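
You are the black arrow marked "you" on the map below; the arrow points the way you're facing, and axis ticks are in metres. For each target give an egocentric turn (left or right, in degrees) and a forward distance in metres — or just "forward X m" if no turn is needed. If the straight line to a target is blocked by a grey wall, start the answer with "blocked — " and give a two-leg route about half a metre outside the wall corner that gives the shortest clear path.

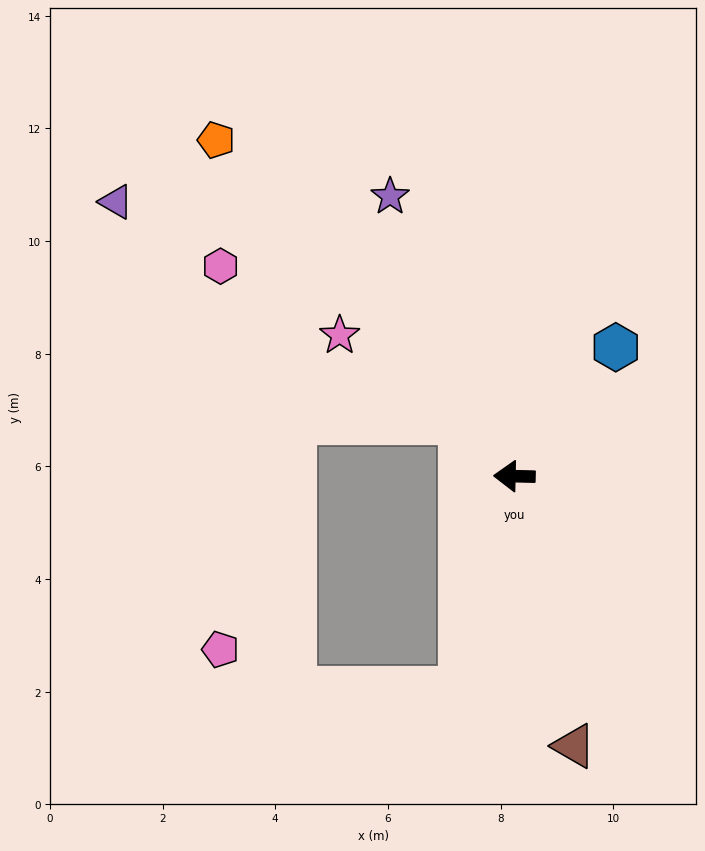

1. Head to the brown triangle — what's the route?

turn left 104°, forward 4.9 m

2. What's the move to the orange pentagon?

turn right 47°, forward 8.0 m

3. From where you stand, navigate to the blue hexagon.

turn right 127°, forward 2.9 m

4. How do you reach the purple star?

turn right 65°, forward 5.4 m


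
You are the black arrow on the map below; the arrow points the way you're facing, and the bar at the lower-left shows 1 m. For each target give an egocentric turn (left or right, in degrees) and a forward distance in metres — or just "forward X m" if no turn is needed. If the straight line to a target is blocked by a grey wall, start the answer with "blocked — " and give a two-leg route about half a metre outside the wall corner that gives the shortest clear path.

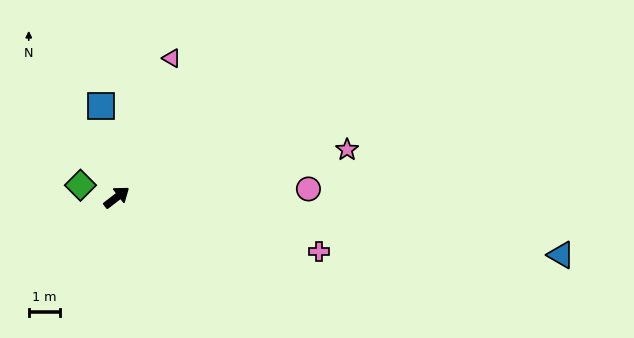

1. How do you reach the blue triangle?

turn right 45°, forward 14.5 m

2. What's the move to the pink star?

turn right 26°, forward 7.6 m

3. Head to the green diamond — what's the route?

turn left 124°, forward 1.2 m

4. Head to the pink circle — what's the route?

turn right 35°, forward 6.2 m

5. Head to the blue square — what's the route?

turn left 62°, forward 3.0 m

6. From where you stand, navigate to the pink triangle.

turn left 31°, forward 4.8 m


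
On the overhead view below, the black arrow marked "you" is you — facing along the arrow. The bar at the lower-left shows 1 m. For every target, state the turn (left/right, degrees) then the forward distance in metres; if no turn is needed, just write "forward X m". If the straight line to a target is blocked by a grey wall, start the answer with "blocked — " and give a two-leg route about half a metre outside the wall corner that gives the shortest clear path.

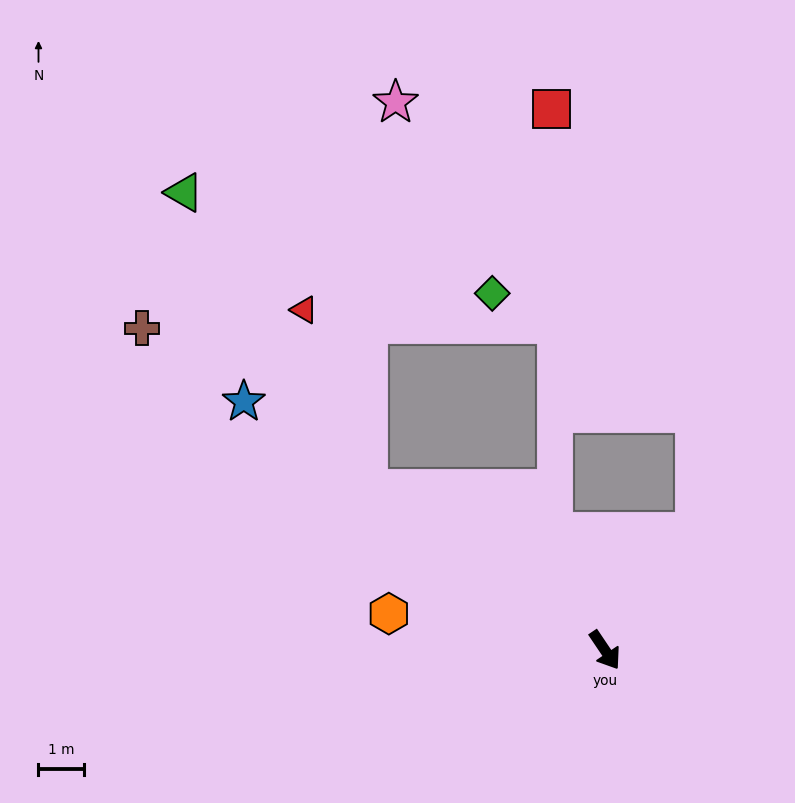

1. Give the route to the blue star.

turn right 158°, forward 9.6 m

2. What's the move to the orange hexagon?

turn right 134°, forward 4.8 m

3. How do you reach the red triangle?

blocked — turn right 158°, forward 6.3 m, then turn right 36°, forward 4.1 m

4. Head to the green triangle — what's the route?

blocked — turn right 158°, forward 6.3 m, then turn right 24°, forward 7.6 m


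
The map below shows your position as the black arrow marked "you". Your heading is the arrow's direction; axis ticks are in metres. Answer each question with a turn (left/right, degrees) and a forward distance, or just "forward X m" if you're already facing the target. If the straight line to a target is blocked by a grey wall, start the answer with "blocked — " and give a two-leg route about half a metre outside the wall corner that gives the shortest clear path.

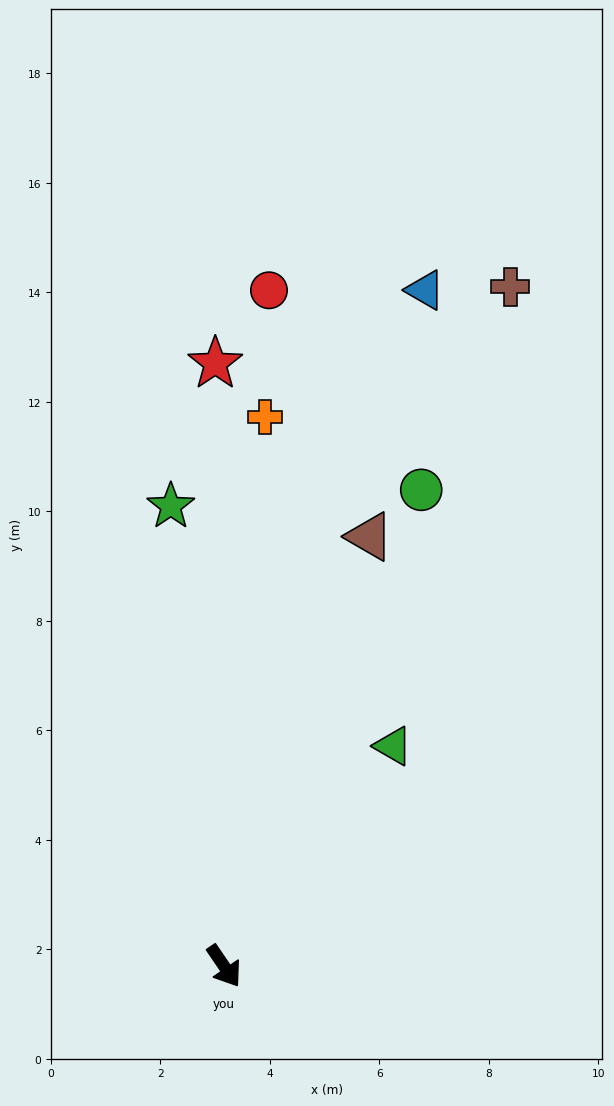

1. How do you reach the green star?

turn left 152°, forward 8.5 m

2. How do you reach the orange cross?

turn left 141°, forward 10.1 m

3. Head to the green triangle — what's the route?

turn left 108°, forward 5.1 m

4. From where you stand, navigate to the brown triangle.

turn left 127°, forward 8.3 m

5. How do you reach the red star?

turn left 147°, forward 11.0 m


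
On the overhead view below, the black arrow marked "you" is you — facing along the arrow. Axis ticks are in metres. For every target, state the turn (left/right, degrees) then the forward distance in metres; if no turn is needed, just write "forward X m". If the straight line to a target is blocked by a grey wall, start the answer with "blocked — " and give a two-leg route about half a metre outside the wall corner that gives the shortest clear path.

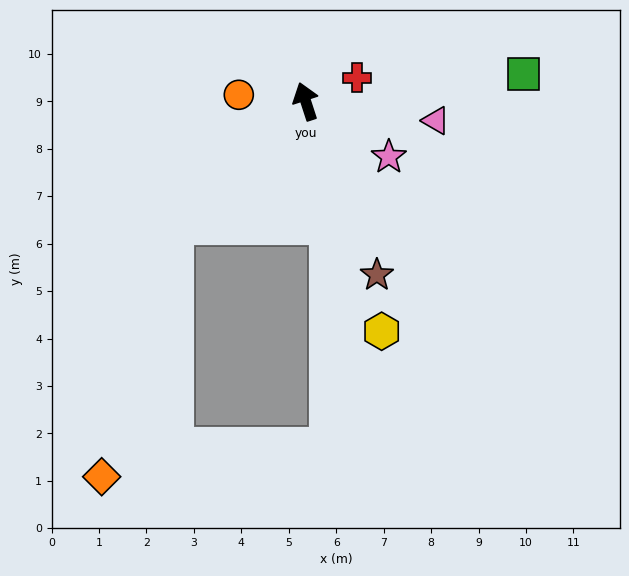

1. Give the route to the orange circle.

turn left 66°, forward 1.4 m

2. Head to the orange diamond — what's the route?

blocked — turn left 115°, forward 3.8 m, then turn left 31°, forward 5.5 m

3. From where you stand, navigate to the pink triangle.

turn right 116°, forward 2.8 m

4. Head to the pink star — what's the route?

turn right 142°, forward 2.1 m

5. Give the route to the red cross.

turn right 83°, forward 1.2 m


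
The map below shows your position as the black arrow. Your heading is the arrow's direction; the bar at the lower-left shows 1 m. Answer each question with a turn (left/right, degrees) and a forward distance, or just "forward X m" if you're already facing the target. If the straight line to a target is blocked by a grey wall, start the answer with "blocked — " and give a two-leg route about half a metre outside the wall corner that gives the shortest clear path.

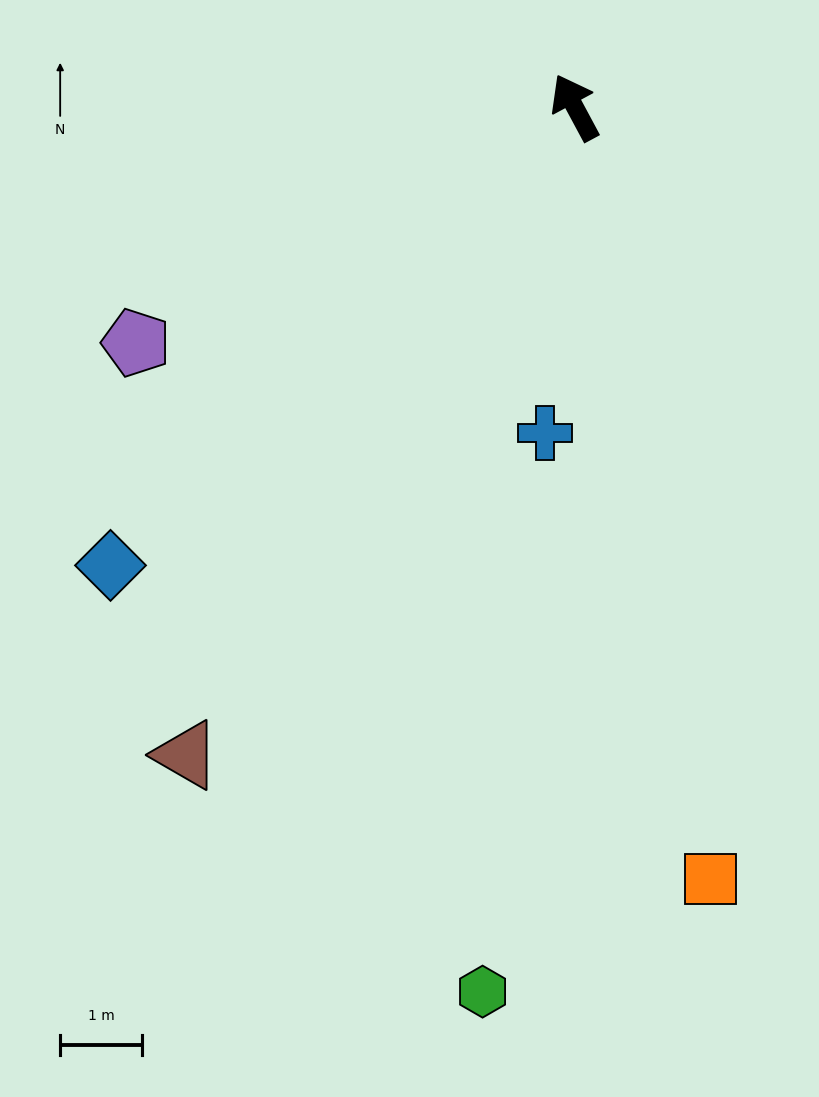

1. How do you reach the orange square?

turn left 162°, forward 9.6 m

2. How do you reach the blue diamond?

turn left 106°, forward 8.0 m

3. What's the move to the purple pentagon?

turn left 90°, forward 6.1 m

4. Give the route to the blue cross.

turn left 147°, forward 4.0 m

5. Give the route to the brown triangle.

turn left 121°, forward 9.2 m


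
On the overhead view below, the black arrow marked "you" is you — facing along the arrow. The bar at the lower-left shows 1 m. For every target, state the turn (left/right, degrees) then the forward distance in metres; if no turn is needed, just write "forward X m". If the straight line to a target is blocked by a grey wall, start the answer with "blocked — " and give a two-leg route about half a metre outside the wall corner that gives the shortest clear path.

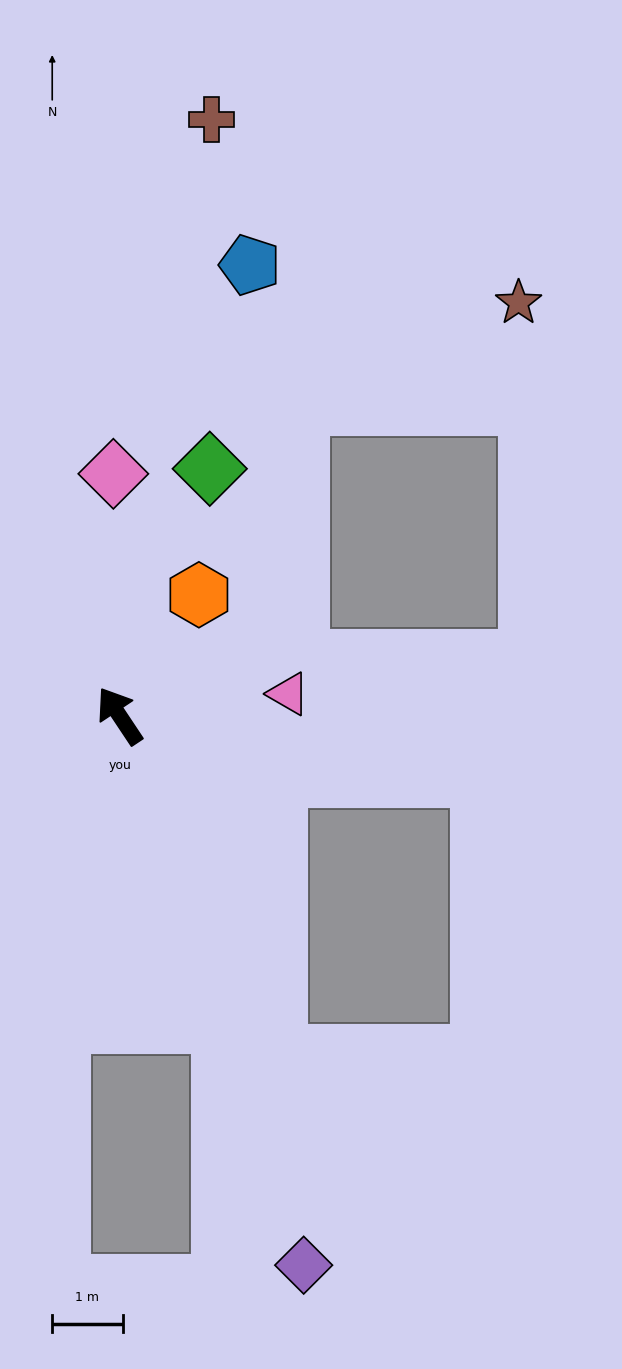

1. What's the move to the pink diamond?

turn right 32°, forward 3.4 m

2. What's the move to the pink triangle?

turn right 116°, forward 2.4 m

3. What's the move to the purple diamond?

turn left 165°, forward 8.2 m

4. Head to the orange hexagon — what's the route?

turn right 67°, forward 2.1 m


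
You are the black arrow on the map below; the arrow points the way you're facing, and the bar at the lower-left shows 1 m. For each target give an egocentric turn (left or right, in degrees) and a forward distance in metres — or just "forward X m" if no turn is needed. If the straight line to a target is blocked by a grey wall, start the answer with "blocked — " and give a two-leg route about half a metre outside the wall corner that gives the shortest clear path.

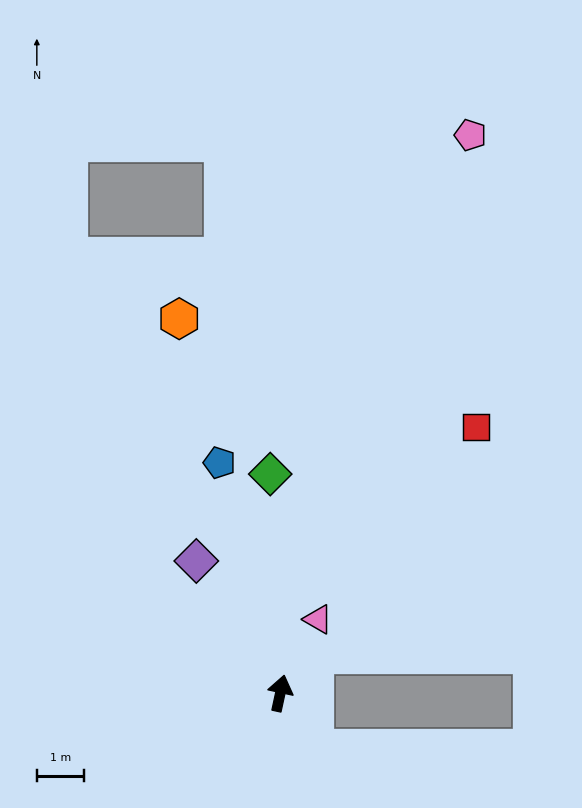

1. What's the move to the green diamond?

turn left 15°, forward 4.7 m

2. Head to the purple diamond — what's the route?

turn left 45°, forward 3.4 m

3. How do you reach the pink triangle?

turn right 15°, forward 1.8 m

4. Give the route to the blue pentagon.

turn left 27°, forward 5.1 m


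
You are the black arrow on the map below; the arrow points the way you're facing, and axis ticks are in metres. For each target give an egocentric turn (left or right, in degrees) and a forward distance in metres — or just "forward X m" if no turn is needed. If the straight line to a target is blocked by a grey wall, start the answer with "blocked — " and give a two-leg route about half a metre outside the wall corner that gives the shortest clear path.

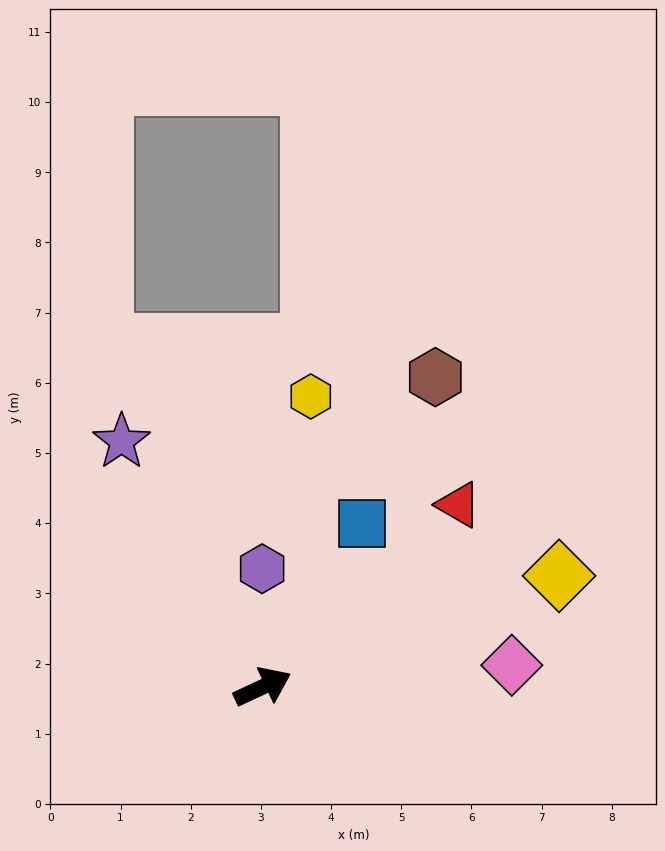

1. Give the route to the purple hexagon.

turn left 65°, forward 1.7 m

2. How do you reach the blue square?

turn left 34°, forward 2.7 m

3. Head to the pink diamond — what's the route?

turn right 20°, forward 3.6 m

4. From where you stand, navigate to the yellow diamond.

turn right 4°, forward 4.5 m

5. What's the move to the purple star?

turn left 95°, forward 4.0 m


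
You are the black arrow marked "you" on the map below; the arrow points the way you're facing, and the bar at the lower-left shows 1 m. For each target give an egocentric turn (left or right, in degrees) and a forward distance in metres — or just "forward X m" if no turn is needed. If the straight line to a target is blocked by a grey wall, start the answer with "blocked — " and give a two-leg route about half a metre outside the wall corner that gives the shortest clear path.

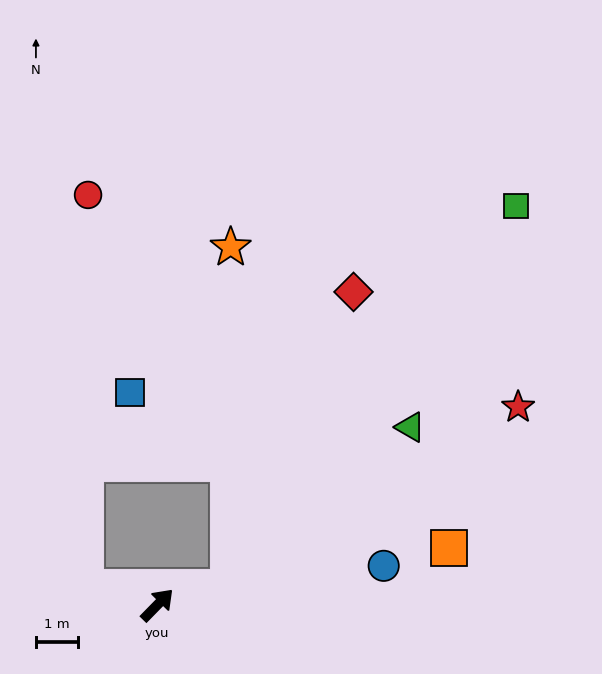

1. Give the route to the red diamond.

blocked — turn right 32°, forward 1.7 m, then turn left 53°, forward 7.6 m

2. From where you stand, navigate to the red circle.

blocked — turn left 121°, forward 1.7 m, then turn right 77°, forward 9.3 m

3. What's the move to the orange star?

blocked — turn right 32°, forward 1.7 m, then turn left 76°, forward 8.1 m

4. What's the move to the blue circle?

turn right 36°, forward 5.4 m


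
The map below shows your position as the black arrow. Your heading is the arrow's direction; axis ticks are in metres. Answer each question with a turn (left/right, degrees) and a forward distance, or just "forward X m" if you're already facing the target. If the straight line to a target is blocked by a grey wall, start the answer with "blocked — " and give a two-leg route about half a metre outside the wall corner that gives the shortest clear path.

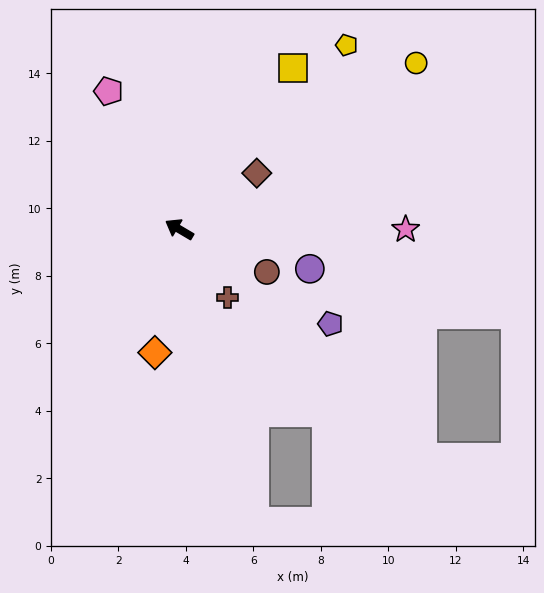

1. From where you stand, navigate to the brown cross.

turn left 156°, forward 2.5 m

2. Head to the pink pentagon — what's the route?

turn right 32°, forward 4.6 m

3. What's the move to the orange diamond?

turn left 109°, forward 3.7 m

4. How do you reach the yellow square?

turn right 95°, forward 5.9 m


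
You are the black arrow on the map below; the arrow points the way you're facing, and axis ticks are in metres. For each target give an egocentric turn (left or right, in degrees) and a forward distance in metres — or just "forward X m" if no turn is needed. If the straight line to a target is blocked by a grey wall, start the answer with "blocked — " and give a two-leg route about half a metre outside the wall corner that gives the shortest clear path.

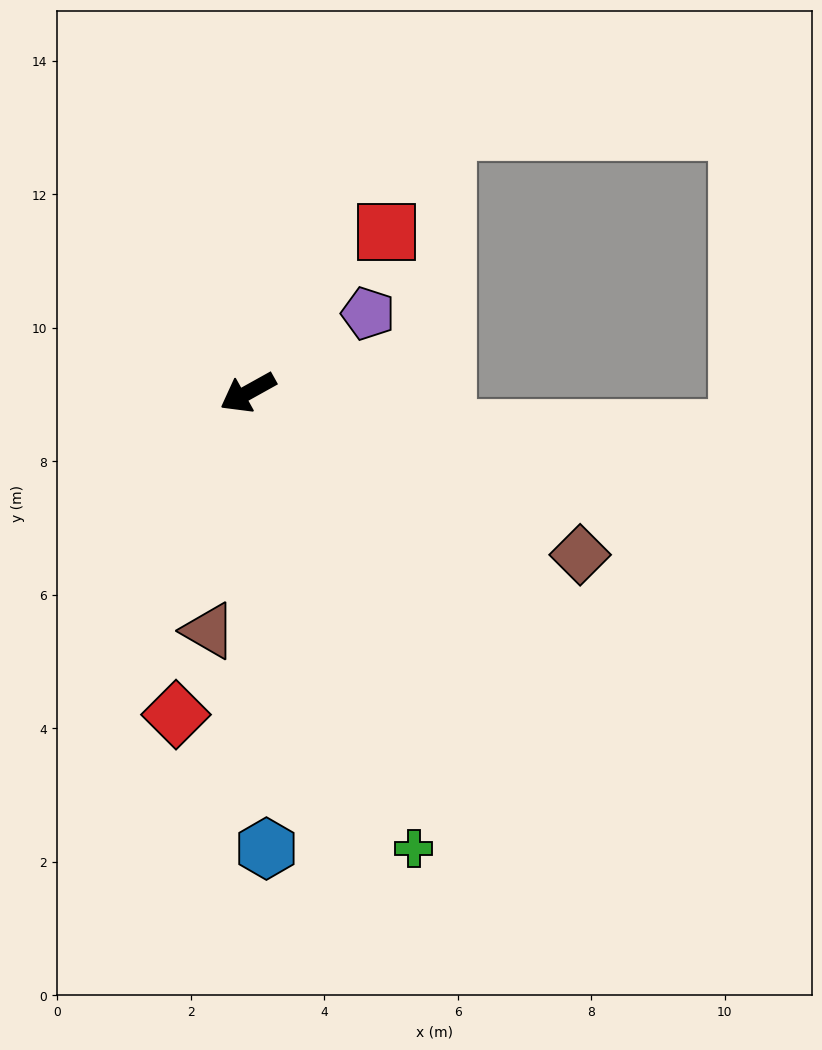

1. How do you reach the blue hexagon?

turn left 63°, forward 6.8 m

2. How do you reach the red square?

turn right 160°, forward 3.2 m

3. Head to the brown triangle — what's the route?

turn left 52°, forward 3.6 m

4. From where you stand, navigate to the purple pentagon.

turn right 176°, forward 2.2 m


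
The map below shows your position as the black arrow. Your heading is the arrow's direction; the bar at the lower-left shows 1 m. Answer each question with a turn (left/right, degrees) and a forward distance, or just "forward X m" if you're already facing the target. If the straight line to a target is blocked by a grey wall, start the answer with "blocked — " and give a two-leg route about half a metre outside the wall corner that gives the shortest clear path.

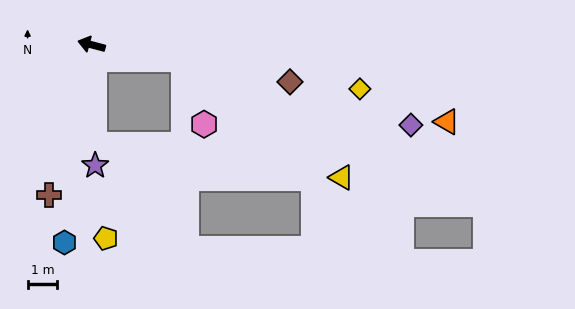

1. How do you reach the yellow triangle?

blocked — turn right 174°, forward 3.2 m, then turn right 28°, forward 6.7 m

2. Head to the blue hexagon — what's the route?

turn left 97°, forward 6.8 m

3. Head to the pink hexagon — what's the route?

blocked — turn right 174°, forward 3.2 m, then turn right 64°, forward 2.3 m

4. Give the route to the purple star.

turn left 107°, forward 4.1 m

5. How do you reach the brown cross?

turn left 89°, forward 5.3 m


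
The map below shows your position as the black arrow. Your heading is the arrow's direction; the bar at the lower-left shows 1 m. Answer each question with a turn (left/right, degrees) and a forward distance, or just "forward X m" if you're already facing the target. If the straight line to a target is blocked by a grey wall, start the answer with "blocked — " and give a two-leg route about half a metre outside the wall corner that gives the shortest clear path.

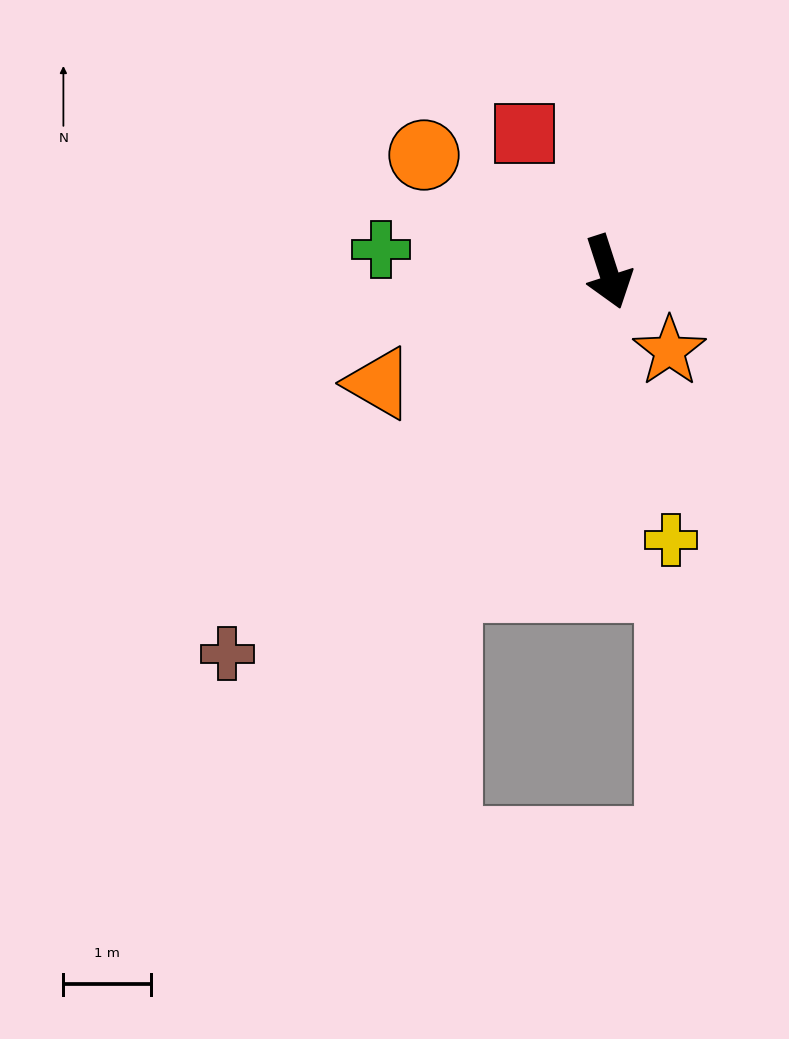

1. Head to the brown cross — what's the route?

turn right 63°, forward 6.1 m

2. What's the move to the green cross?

turn right 114°, forward 2.6 m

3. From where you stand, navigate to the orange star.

turn left 20°, forward 1.1 m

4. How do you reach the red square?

turn right 167°, forward 1.8 m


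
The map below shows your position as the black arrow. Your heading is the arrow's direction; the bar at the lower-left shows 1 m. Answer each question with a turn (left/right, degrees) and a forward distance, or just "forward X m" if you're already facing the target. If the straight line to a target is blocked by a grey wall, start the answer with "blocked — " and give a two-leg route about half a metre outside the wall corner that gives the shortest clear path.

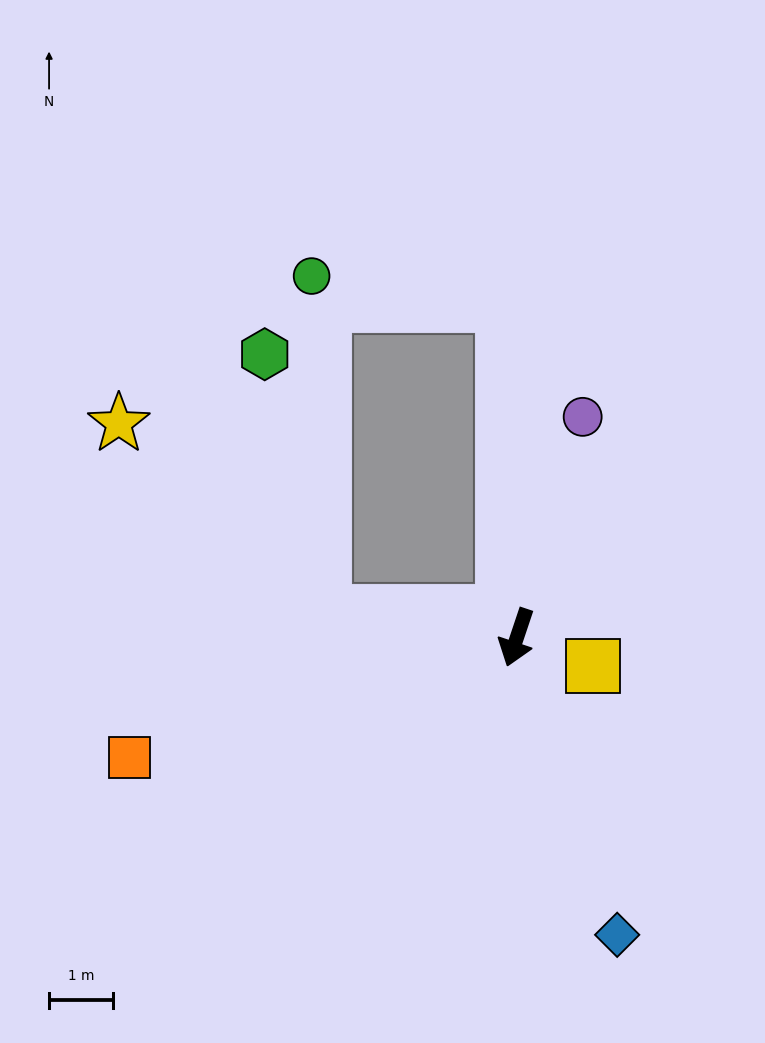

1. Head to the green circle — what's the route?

blocked — turn right 159°, forward 5.2 m, then turn left 79°, forward 3.0 m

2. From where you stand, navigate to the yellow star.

blocked — turn right 79°, forward 3.0 m, then turn right 35°, forward 4.4 m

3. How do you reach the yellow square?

turn left 88°, forward 1.3 m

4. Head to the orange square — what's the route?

turn right 54°, forward 6.4 m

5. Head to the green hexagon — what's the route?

blocked — turn right 79°, forward 3.0 m, then turn right 69°, forward 4.2 m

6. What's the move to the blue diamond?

turn left 37°, forward 4.9 m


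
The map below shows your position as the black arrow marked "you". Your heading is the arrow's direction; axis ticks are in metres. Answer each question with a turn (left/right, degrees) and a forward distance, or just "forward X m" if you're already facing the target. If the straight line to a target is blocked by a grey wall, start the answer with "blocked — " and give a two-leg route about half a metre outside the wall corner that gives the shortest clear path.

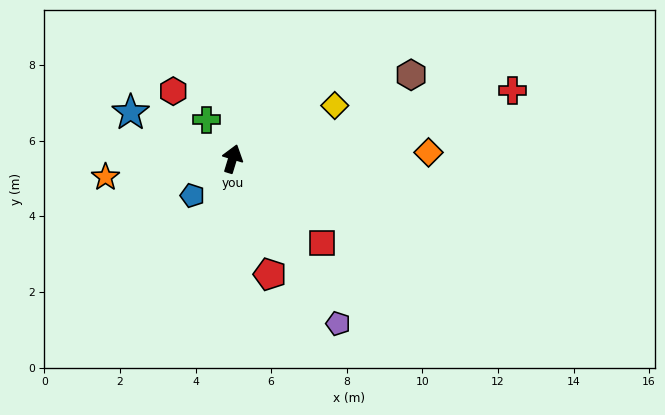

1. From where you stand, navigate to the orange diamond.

turn right 71°, forward 5.2 m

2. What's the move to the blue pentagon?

turn left 149°, forward 1.4 m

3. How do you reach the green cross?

turn left 51°, forward 1.2 m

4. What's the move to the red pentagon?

turn right 145°, forward 3.2 m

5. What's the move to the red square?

turn right 116°, forward 3.2 m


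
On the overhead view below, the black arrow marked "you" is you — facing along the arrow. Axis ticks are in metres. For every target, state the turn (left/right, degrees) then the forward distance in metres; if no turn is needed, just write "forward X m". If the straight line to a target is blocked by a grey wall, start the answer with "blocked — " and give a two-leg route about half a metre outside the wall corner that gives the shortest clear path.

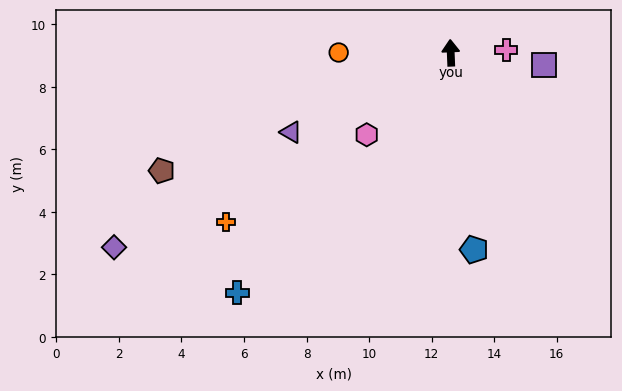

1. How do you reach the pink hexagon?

turn left 132°, forward 3.8 m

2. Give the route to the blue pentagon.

turn right 176°, forward 6.3 m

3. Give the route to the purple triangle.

turn left 114°, forward 5.7 m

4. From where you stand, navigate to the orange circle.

turn left 88°, forward 3.6 m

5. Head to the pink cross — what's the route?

turn right 89°, forward 1.8 m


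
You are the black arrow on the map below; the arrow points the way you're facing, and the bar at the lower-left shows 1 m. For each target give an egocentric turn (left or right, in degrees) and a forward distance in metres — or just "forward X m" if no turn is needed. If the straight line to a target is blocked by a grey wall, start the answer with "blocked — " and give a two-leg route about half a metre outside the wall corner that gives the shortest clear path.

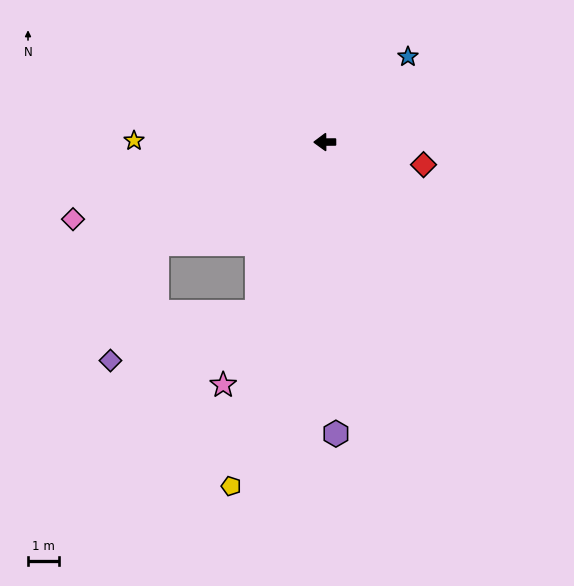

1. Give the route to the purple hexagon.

turn left 92°, forward 9.4 m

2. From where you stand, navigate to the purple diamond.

blocked — turn left 31°, forward 6.4 m, then turn left 37°, forward 4.1 m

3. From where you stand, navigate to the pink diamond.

turn left 17°, forward 8.5 m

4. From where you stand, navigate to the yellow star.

forward 6.2 m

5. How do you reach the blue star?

turn right 135°, forward 3.9 m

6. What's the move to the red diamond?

turn left 167°, forward 3.3 m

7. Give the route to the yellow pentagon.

turn left 74°, forward 11.5 m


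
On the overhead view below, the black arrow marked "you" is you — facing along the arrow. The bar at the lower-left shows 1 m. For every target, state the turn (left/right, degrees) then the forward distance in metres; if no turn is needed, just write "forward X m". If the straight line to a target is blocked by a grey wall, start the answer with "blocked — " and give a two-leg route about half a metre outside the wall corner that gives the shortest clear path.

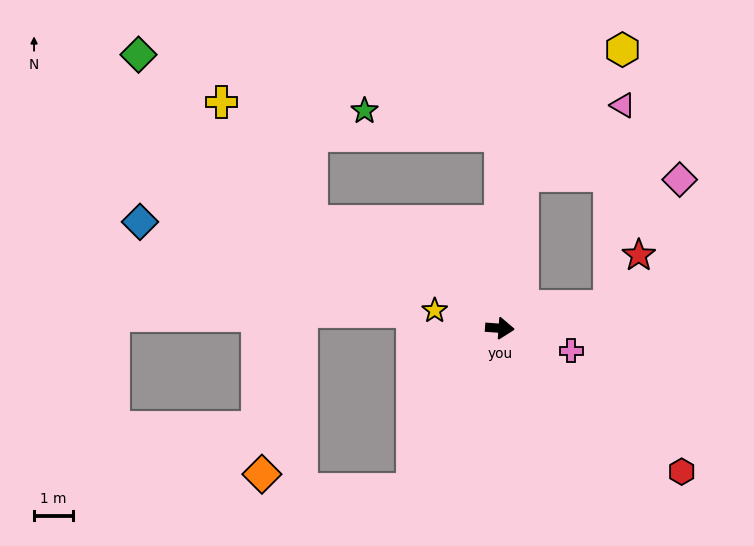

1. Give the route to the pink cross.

turn right 13°, forward 1.9 m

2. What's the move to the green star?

blocked — turn left 94°, forward 5.0 m, then turn left 80°, forward 3.6 m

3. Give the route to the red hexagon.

turn right 34°, forward 6.0 m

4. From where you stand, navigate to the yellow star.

turn left 169°, forward 1.8 m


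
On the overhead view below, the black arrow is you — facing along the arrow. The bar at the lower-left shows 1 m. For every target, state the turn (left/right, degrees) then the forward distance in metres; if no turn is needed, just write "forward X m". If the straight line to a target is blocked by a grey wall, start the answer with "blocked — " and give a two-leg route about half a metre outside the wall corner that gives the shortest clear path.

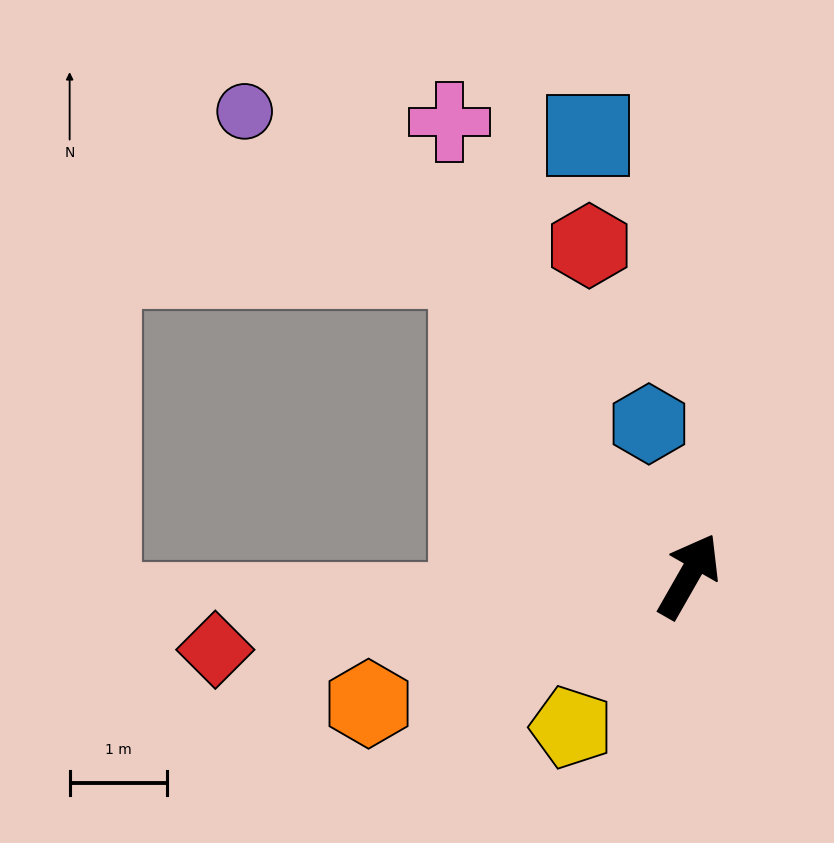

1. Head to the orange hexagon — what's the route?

turn left 141°, forward 3.5 m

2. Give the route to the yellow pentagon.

turn left 172°, forward 2.0 m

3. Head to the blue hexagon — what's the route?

turn left 44°, forward 1.6 m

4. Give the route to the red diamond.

turn left 129°, forward 4.9 m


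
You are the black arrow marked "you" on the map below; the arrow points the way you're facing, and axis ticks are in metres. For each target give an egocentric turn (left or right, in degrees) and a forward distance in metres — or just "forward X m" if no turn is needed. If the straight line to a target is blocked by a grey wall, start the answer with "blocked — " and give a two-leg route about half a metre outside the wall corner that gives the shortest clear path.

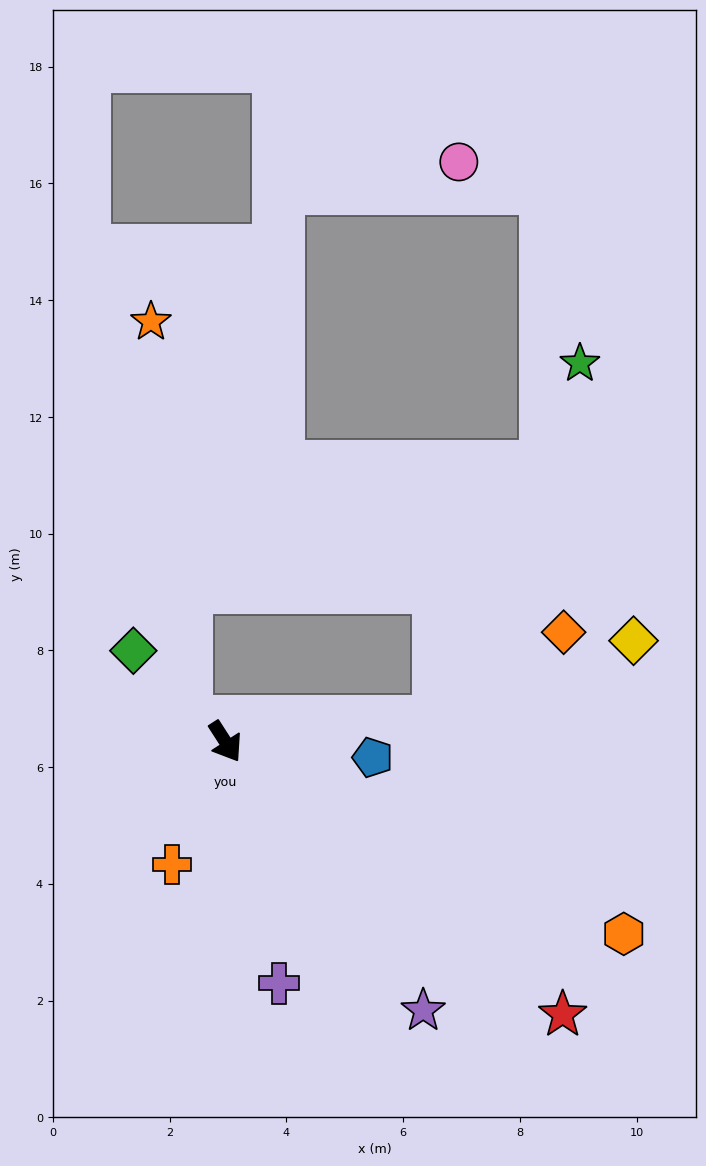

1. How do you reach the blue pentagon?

turn left 51°, forward 2.5 m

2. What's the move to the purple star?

turn left 4°, forward 5.7 m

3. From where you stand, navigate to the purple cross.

turn right 20°, forward 4.2 m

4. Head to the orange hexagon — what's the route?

turn left 31°, forward 7.6 m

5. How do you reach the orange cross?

turn right 56°, forward 2.3 m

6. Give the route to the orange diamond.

blocked — turn left 63°, forward 3.7 m, then turn left 29°, forward 2.6 m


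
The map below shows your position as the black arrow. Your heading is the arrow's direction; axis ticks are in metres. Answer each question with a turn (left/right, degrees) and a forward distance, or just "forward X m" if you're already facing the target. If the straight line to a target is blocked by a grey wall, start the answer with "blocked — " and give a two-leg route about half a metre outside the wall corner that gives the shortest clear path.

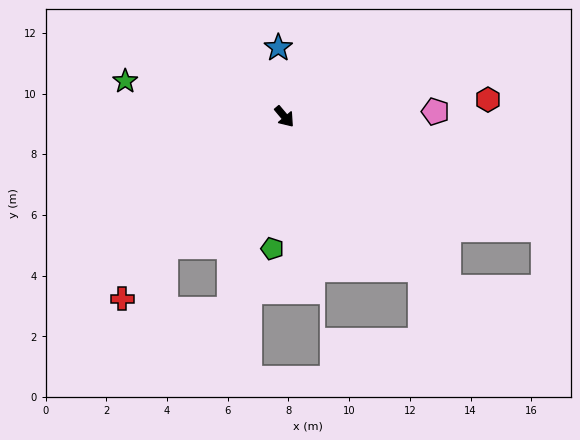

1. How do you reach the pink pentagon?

turn left 52°, forward 5.0 m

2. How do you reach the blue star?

turn left 145°, forward 2.3 m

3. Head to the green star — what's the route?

turn right 143°, forward 5.4 m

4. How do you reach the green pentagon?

turn right 45°, forward 4.4 m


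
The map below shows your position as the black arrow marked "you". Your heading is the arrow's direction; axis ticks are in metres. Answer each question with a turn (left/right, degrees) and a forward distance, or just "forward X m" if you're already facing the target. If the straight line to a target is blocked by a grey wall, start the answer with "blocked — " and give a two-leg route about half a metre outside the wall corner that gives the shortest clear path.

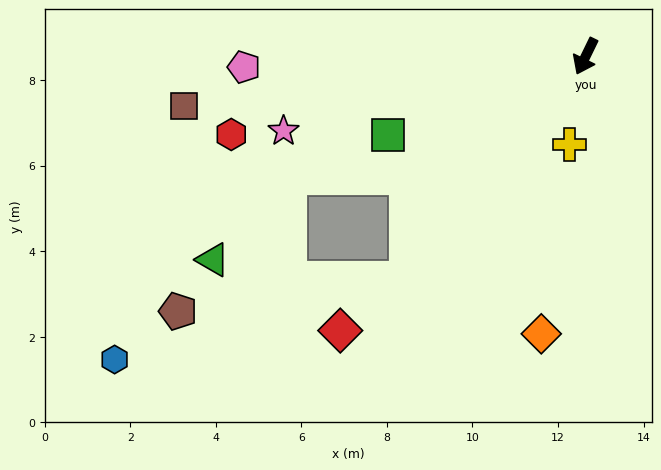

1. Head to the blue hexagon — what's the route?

blocked — turn right 13°, forward 6.7 m, then turn right 36°, forward 7.1 m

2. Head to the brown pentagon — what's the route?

blocked — turn right 13°, forward 6.7 m, then turn right 43°, forward 5.4 m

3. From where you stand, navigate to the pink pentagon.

turn right 62°, forward 8.0 m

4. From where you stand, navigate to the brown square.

turn right 57°, forward 9.5 m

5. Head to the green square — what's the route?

turn right 42°, forward 5.0 m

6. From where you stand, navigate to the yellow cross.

turn left 16°, forward 2.1 m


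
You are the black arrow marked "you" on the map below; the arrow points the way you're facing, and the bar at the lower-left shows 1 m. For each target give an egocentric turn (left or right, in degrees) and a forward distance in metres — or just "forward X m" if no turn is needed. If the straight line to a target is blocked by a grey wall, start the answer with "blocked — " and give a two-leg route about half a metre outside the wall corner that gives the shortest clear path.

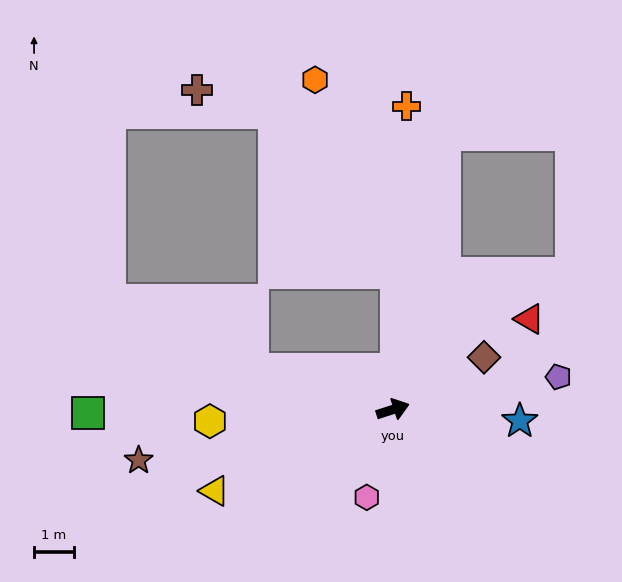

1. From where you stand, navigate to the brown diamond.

turn left 12°, forward 2.7 m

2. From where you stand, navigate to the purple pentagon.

turn right 7°, forward 4.3 m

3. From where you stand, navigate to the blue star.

turn right 23°, forward 3.2 m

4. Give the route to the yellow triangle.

turn right 173°, forward 5.0 m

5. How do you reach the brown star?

turn left 173°, forward 6.6 m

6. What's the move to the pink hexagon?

turn right 124°, forward 2.3 m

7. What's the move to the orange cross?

turn left 69°, forward 7.7 m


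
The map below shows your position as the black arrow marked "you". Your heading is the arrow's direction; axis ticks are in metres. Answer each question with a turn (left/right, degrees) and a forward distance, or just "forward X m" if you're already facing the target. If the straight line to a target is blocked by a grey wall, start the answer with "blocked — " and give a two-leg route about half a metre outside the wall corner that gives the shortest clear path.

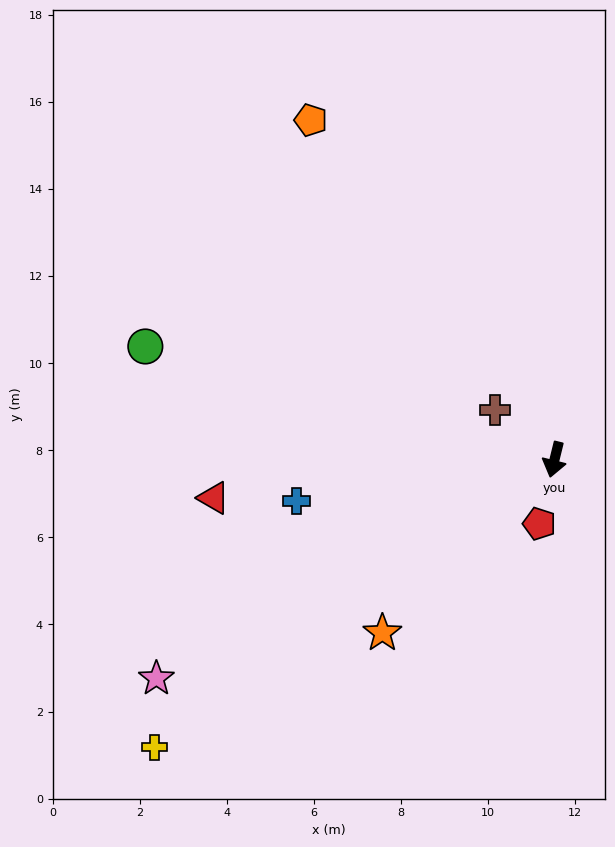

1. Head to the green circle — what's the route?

turn right 92°, forward 9.8 m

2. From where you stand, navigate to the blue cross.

turn right 67°, forward 6.0 m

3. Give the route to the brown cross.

turn right 116°, forward 1.8 m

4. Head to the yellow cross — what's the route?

turn right 40°, forward 11.3 m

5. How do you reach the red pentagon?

forward 1.5 m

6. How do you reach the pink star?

turn right 47°, forward 10.4 m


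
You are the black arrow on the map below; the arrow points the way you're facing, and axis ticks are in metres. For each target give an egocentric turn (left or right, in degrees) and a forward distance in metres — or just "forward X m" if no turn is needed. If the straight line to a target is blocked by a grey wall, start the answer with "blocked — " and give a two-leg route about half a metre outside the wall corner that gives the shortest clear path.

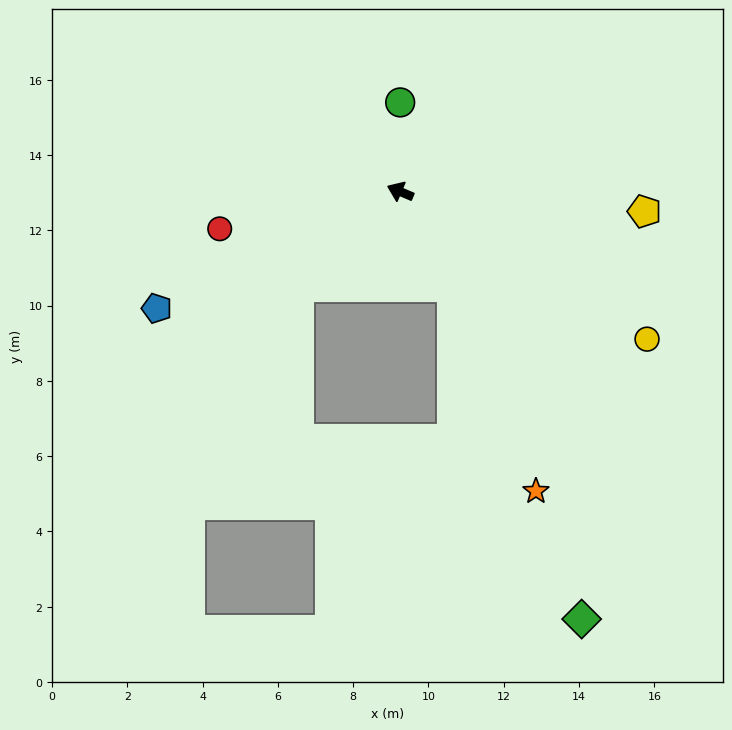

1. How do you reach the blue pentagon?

turn left 49°, forward 7.2 m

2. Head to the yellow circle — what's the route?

turn left 172°, forward 7.6 m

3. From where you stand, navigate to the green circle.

turn right 67°, forward 2.4 m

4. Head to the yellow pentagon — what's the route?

turn right 162°, forward 6.5 m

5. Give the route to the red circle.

turn left 35°, forward 4.9 m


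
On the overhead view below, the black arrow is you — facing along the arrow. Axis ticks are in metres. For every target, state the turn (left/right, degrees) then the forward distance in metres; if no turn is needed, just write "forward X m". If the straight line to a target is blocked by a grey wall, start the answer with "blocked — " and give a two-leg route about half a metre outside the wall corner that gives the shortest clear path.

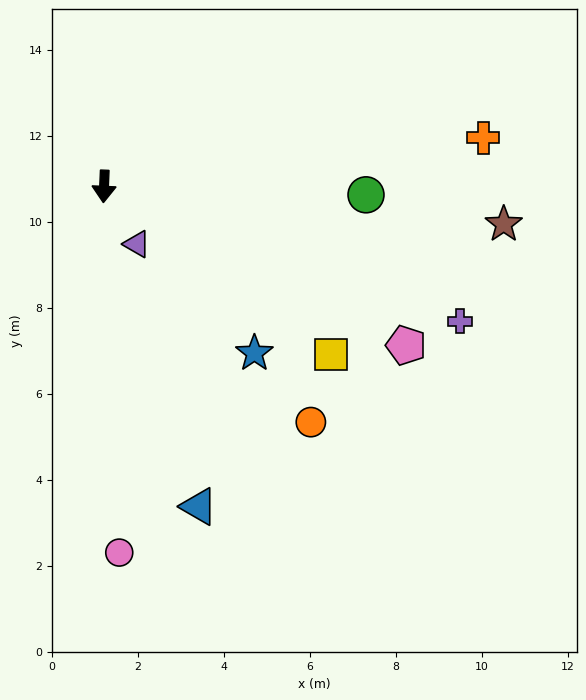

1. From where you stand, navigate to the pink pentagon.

turn left 65°, forward 7.9 m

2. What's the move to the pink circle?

turn left 5°, forward 8.5 m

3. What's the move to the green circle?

turn left 91°, forward 6.1 m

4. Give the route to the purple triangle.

turn left 32°, forward 1.5 m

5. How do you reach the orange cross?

turn left 100°, forward 8.9 m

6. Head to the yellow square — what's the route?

turn left 56°, forward 6.6 m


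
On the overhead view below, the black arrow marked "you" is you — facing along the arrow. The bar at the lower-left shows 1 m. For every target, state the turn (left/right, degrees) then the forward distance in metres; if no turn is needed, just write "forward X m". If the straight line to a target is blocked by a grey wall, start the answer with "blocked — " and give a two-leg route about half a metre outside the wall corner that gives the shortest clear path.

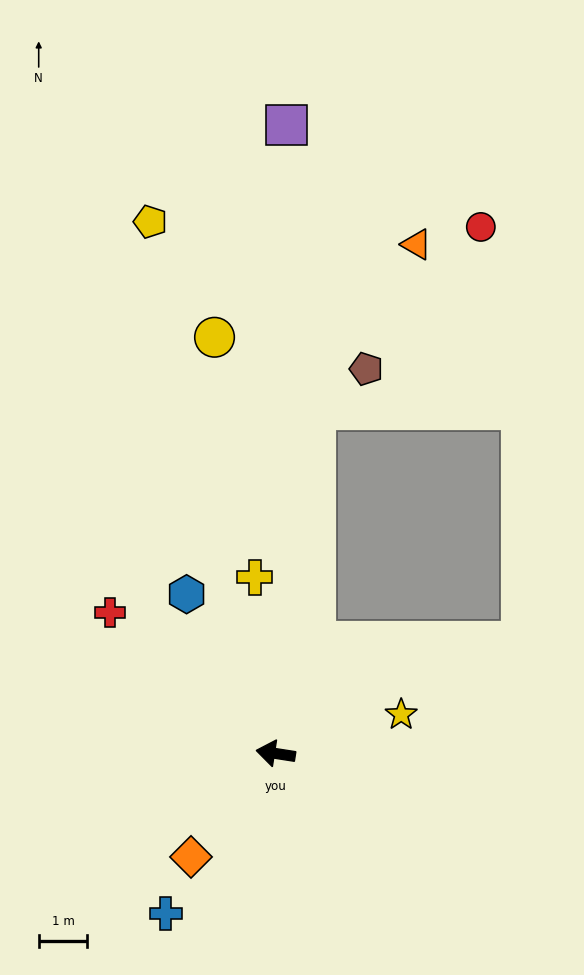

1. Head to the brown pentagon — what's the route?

blocked — turn right 88°, forward 7.1 m, then turn right 45°, forward 1.3 m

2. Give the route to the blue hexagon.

turn right 52°, forward 3.8 m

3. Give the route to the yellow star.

turn right 154°, forward 2.7 m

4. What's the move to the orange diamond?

turn left 60°, forward 2.7 m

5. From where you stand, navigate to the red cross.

turn right 32°, forward 4.5 m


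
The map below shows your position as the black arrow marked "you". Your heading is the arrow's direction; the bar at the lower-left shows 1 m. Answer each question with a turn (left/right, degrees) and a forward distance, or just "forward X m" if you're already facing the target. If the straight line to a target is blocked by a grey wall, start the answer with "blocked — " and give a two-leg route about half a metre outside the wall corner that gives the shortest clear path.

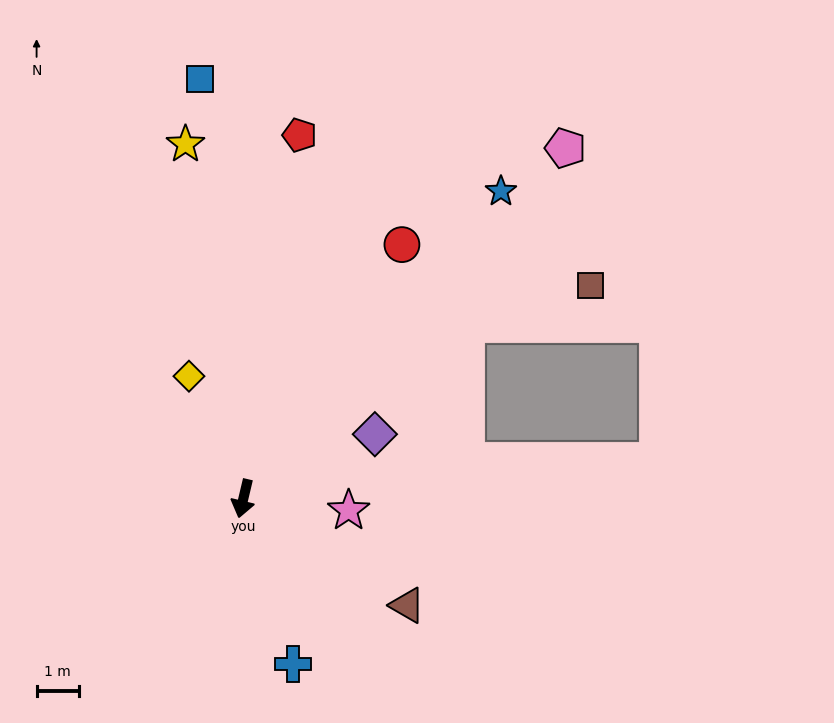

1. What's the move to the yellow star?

turn right 157°, forward 8.5 m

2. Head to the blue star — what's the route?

turn left 153°, forward 9.4 m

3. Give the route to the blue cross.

turn left 30°, forward 4.1 m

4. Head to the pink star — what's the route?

turn left 97°, forward 2.5 m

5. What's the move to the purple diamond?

turn left 129°, forward 3.4 m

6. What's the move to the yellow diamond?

turn right 143°, forward 3.2 m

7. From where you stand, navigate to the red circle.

turn left 161°, forward 7.1 m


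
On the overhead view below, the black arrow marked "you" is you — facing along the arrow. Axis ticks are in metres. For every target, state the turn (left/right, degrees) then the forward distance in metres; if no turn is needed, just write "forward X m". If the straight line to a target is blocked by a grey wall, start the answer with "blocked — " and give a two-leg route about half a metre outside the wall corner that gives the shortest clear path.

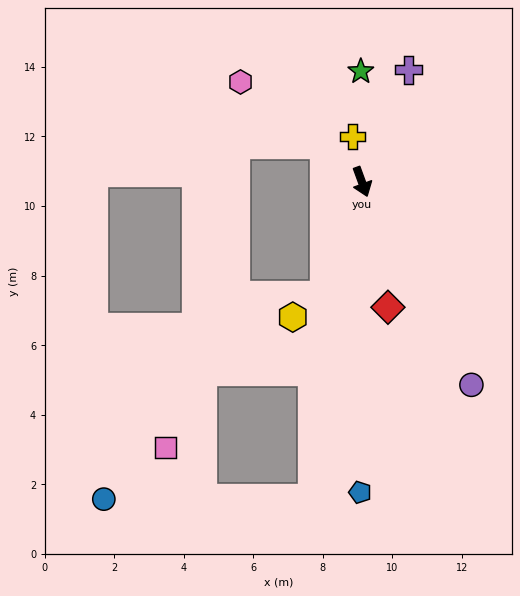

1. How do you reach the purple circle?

turn left 8°, forward 6.6 m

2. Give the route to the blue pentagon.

turn right 20°, forward 8.9 m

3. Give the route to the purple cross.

turn left 137°, forward 3.5 m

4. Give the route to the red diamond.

turn right 8°, forward 3.7 m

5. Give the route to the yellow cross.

turn left 172°, forward 1.3 m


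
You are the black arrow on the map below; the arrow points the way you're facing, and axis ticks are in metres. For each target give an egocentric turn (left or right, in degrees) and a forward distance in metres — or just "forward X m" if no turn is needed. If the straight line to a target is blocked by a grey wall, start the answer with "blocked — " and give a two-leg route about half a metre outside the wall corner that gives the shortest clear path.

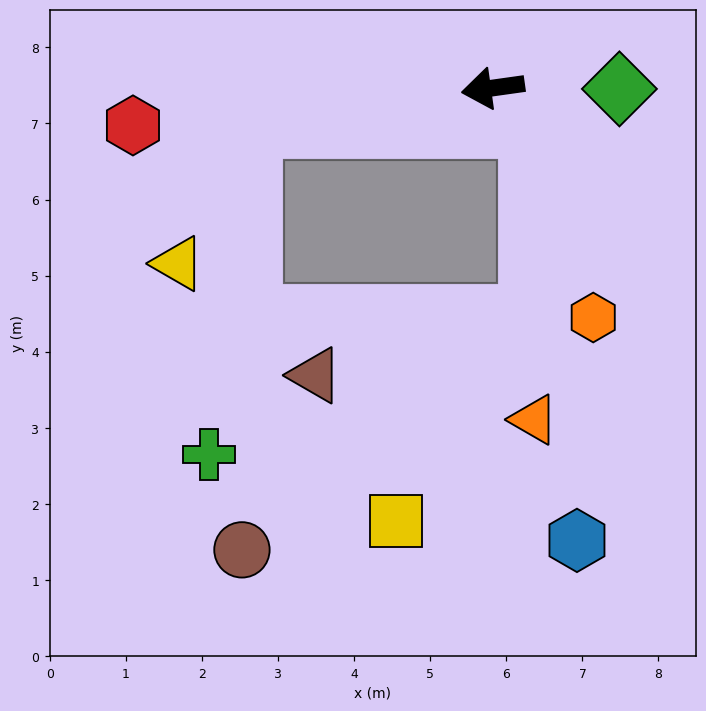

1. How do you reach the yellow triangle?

blocked — forward 3.2 m, then turn left 54°, forward 2.0 m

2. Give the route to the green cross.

blocked — forward 3.2 m, then turn left 75°, forward 4.4 m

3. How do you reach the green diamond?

turn left 172°, forward 1.7 m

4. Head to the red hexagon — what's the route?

turn right 2°, forward 4.8 m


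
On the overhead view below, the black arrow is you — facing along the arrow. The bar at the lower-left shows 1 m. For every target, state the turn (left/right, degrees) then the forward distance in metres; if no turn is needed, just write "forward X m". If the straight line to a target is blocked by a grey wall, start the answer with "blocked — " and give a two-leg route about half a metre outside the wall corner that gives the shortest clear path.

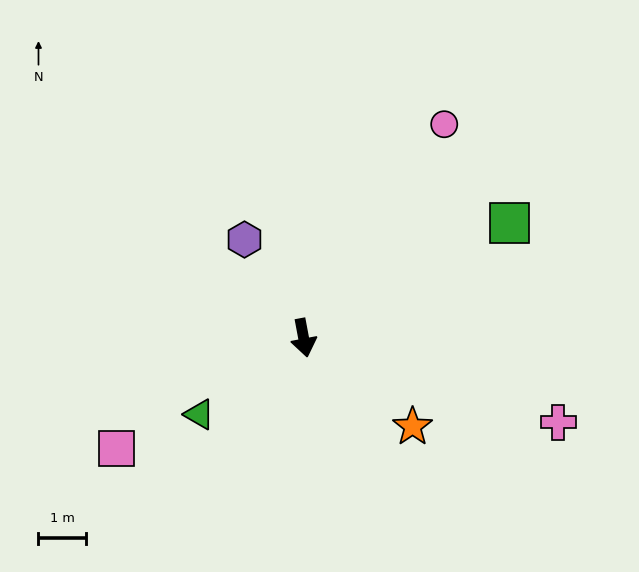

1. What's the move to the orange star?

turn left 40°, forward 3.0 m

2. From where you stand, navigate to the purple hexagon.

turn right 160°, forward 2.4 m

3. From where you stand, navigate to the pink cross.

turn left 61°, forward 5.7 m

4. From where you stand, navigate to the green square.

turn left 109°, forward 5.0 m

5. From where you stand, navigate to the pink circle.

turn left 136°, forward 5.4 m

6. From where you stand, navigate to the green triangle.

turn right 64°, forward 2.8 m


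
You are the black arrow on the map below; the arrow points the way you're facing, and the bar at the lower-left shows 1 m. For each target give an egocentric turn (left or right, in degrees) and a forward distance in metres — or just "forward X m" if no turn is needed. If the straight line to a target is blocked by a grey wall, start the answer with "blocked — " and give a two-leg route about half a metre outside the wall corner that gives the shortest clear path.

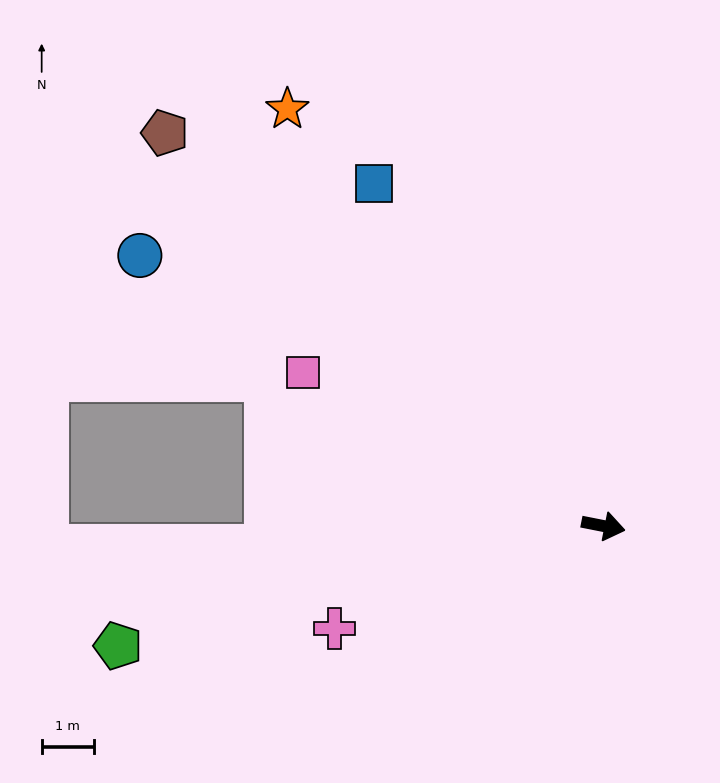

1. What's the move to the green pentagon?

turn right 155°, forward 9.6 m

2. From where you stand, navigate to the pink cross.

turn right 148°, forward 5.5 m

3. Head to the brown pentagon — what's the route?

turn left 149°, forward 11.3 m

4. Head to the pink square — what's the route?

turn left 164°, forward 6.5 m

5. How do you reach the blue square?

turn left 135°, forward 7.9 m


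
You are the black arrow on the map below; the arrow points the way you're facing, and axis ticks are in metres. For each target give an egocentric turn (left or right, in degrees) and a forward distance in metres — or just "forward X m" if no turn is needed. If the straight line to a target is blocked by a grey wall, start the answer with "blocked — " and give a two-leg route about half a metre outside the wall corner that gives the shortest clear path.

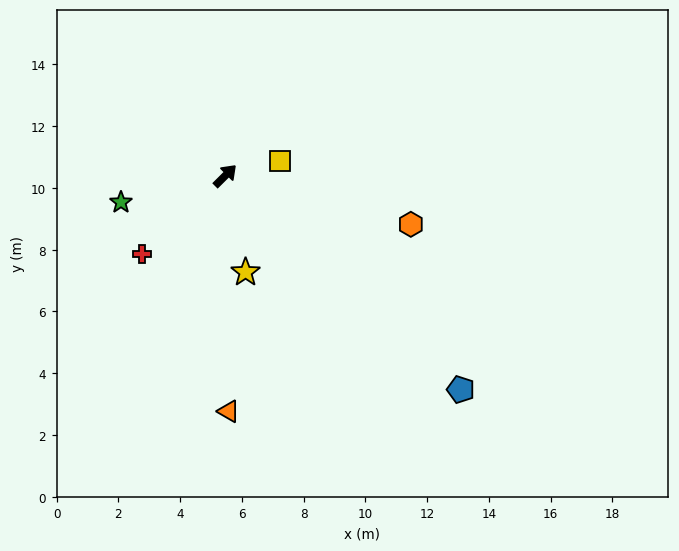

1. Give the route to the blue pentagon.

turn right 87°, forward 10.3 m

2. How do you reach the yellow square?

turn right 30°, forward 1.8 m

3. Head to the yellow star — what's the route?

turn right 123°, forward 3.2 m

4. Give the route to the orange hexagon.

turn right 60°, forward 6.2 m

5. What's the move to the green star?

turn left 149°, forward 3.5 m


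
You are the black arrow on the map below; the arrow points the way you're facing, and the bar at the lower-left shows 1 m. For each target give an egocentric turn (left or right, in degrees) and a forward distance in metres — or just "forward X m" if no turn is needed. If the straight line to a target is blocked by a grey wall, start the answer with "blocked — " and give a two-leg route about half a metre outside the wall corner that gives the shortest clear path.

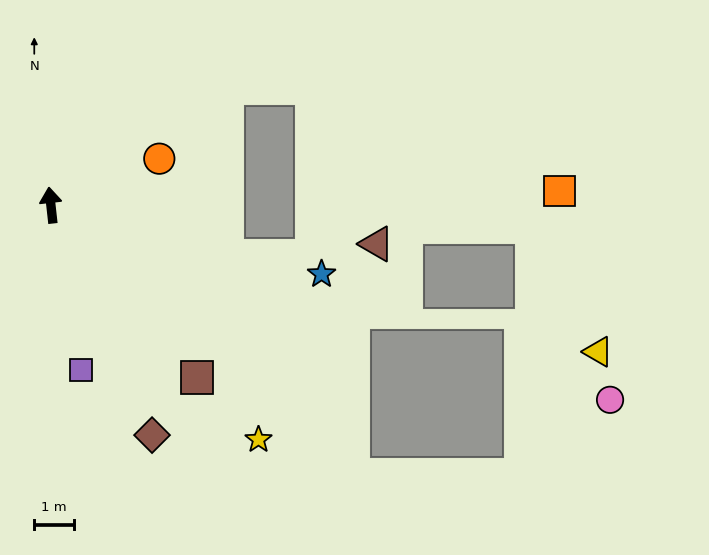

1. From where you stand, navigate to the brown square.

turn right 146°, forward 5.7 m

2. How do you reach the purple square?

turn right 176°, forward 4.2 m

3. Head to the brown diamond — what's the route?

turn right 163°, forward 6.4 m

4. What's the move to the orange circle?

turn right 73°, forward 3.0 m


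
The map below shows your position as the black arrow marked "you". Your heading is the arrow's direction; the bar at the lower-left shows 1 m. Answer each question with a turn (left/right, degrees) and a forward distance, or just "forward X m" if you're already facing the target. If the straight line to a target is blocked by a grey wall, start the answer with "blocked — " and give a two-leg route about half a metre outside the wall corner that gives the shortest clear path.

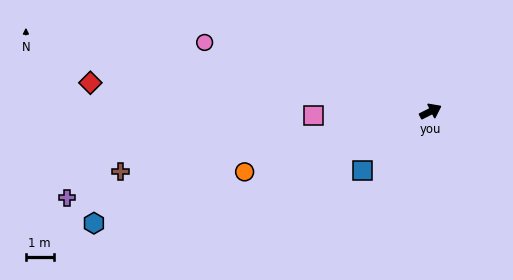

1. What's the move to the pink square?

turn left 155°, forward 4.2 m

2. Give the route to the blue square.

turn right 166°, forward 3.3 m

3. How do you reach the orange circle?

turn left 171°, forward 7.1 m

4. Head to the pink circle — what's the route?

turn left 136°, forward 8.5 m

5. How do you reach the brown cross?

turn left 164°, forward 11.4 m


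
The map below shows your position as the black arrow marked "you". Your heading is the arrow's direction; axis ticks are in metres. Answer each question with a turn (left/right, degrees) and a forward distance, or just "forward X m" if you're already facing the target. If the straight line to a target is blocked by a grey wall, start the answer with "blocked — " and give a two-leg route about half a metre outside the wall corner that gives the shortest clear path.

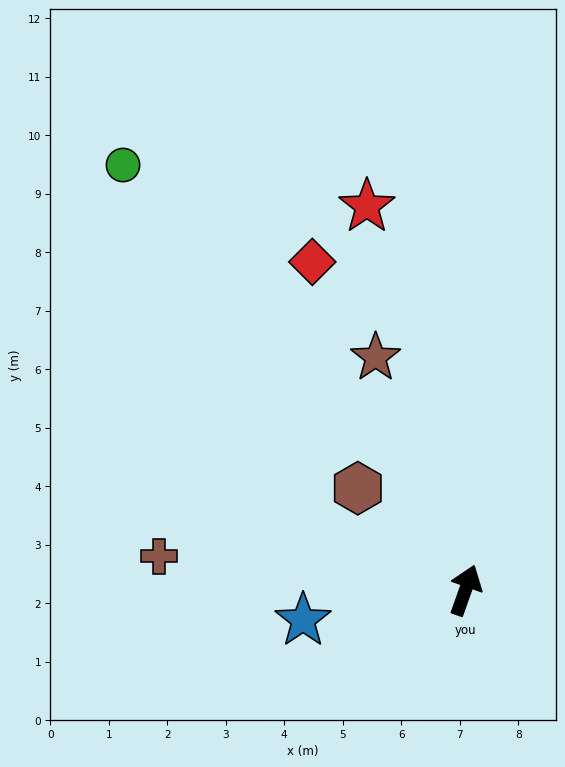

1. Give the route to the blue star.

turn left 120°, forward 2.8 m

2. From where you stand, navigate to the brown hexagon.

turn left 66°, forward 2.5 m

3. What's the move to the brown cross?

turn left 103°, forward 5.3 m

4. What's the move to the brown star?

turn left 41°, forward 4.3 m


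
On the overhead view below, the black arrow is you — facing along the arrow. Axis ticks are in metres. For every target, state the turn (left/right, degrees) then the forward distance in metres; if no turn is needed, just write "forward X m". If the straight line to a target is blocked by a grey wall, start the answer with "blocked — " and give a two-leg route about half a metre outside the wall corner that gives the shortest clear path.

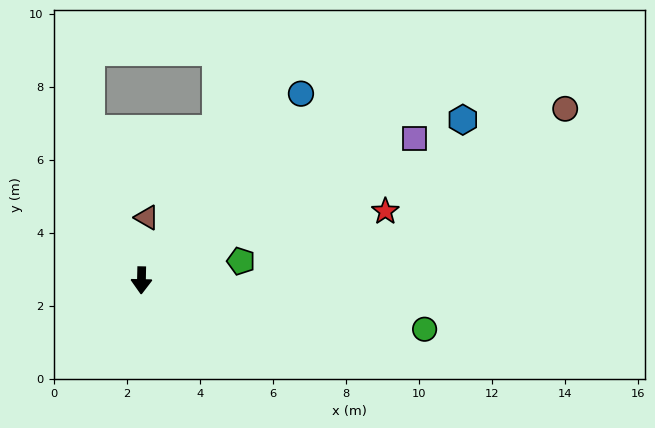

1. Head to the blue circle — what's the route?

turn left 141°, forward 6.7 m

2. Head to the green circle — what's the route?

turn left 81°, forward 7.9 m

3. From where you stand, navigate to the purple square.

turn left 119°, forward 8.4 m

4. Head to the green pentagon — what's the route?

turn left 102°, forward 2.8 m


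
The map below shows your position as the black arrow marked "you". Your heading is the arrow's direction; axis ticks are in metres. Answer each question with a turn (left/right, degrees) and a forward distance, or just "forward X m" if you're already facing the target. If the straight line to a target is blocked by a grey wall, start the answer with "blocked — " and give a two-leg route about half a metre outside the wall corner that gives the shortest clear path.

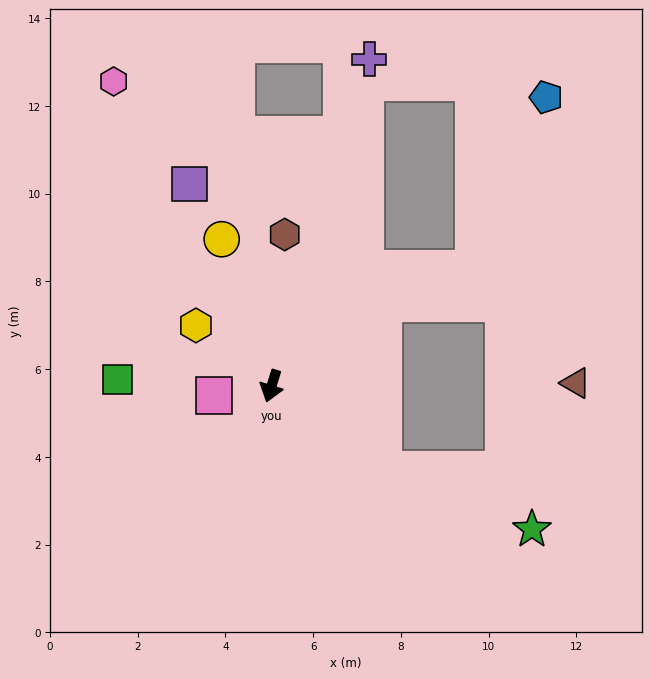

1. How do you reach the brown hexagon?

turn right 168°, forward 3.5 m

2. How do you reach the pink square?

turn right 64°, forward 1.3 m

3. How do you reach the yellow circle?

turn right 144°, forward 3.5 m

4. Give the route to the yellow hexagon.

turn right 112°, forward 2.2 m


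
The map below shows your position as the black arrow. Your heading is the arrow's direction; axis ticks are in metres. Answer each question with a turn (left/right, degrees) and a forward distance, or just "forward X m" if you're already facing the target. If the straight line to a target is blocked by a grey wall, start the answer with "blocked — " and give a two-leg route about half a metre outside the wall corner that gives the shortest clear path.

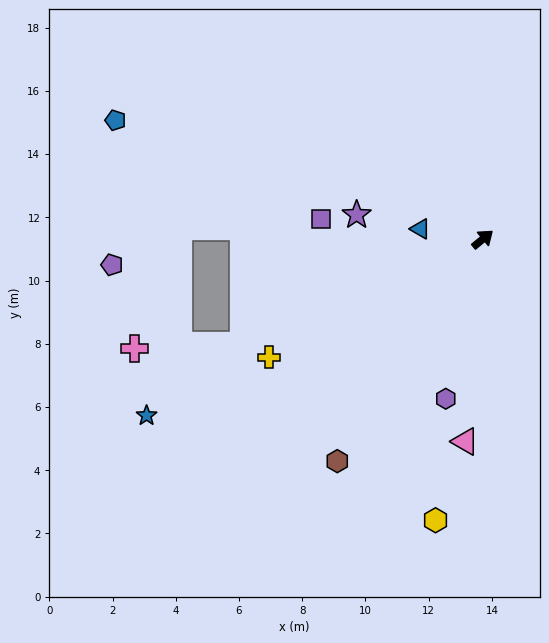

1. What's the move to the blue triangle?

turn left 131°, forward 2.0 m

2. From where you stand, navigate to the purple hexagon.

turn right 143°, forward 5.2 m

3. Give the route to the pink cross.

blocked — turn left 164°, forward 8.3 m, then turn right 22°, forward 3.4 m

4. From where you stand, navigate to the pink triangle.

turn right 135°, forward 6.4 m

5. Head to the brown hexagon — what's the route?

turn right 163°, forward 8.4 m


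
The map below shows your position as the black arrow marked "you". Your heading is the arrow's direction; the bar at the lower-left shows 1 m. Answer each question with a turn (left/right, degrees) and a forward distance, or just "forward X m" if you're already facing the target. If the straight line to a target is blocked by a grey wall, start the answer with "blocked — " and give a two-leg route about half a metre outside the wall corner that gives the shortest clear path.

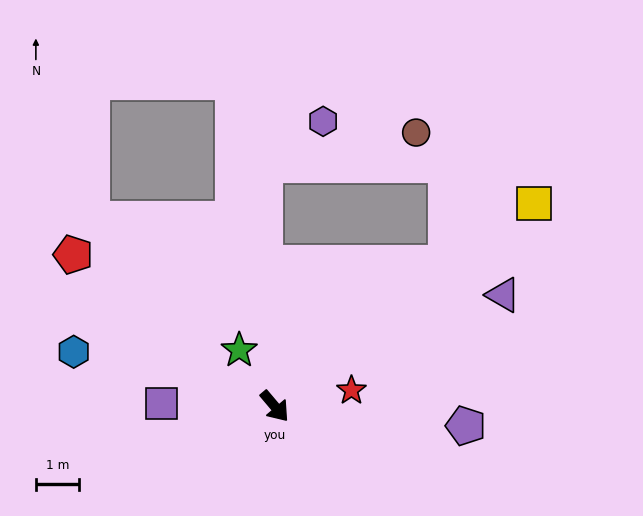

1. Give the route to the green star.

turn left 172°, forward 1.5 m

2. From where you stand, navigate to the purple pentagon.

turn left 44°, forward 4.4 m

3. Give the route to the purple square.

turn right 132°, forward 2.6 m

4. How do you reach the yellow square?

turn left 88°, forward 7.6 m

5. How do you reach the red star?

turn left 62°, forward 1.8 m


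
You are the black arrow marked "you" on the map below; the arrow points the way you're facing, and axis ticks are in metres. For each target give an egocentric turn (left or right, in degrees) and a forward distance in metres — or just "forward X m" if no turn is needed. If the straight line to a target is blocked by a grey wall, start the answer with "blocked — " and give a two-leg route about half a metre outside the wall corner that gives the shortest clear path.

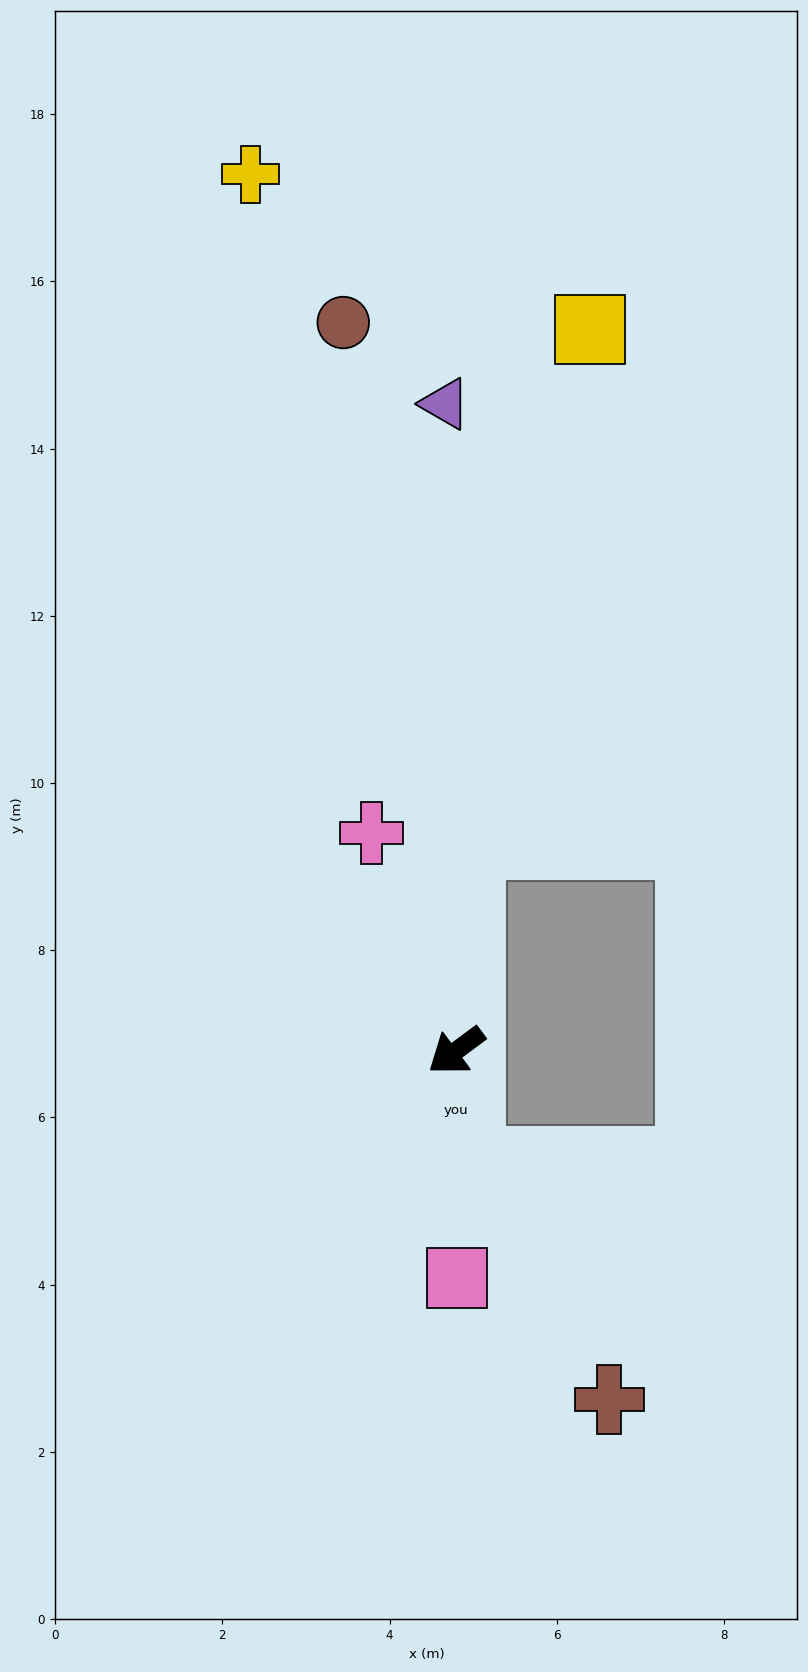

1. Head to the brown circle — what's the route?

turn right 118°, forward 8.8 m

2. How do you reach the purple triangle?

turn right 126°, forward 7.7 m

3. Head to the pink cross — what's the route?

turn right 105°, forward 2.8 m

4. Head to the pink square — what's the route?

turn left 54°, forward 2.7 m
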